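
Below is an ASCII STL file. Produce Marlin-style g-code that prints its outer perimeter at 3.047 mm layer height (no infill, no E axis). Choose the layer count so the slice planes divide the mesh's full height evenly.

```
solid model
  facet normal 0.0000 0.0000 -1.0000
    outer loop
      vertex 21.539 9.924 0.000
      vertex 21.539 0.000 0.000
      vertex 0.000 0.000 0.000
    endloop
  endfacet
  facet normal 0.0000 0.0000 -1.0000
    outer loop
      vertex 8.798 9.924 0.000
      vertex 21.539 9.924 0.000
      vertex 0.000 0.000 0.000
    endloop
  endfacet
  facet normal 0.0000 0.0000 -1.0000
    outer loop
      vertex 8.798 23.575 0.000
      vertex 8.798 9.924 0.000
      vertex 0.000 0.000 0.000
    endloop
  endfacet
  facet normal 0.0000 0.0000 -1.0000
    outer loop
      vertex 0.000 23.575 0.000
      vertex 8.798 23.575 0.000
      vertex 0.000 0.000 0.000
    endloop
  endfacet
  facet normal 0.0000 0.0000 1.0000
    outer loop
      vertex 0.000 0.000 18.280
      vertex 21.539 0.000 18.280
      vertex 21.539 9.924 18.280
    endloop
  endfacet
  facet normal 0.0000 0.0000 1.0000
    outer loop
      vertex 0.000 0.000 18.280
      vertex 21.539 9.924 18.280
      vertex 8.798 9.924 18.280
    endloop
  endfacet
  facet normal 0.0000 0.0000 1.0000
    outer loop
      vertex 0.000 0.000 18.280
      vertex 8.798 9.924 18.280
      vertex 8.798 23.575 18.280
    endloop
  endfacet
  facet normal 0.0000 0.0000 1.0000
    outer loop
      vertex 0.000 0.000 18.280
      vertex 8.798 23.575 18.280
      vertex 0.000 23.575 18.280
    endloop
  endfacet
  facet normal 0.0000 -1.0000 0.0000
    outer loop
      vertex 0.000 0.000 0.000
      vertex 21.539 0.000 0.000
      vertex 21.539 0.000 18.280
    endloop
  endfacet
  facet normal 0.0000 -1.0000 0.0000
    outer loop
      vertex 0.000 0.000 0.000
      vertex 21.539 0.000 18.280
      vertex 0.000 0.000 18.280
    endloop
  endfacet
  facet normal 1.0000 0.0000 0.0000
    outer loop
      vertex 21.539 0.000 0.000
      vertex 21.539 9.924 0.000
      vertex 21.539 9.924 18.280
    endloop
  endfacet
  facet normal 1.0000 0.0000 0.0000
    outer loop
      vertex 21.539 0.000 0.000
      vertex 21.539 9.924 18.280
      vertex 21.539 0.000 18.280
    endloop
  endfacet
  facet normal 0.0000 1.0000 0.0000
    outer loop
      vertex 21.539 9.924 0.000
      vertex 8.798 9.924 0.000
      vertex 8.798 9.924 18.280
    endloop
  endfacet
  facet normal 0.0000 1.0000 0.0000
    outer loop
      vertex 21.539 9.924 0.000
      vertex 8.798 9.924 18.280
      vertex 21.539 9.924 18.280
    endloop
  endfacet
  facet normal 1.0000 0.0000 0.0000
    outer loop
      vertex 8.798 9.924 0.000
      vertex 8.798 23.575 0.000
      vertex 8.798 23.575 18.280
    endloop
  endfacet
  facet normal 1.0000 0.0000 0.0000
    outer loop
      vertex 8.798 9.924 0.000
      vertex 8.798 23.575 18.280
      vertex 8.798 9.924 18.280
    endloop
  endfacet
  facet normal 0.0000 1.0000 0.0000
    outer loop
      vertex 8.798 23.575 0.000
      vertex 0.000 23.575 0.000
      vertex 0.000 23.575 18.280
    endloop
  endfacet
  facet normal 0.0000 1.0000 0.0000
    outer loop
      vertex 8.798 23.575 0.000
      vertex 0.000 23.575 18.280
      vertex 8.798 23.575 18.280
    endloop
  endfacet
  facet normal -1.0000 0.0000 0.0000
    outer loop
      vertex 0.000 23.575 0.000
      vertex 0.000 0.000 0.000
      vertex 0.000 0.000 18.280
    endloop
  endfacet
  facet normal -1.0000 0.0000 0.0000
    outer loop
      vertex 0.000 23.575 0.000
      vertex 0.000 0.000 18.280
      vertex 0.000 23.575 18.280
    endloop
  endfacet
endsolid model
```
; perimeter-only toolpath
G21 ; units = mm
G90 ; absolute positioning
G28 ; home
; layer 1
G0 Z3.047
G0 X0.000 Y0.000
G1 X21.539 Y0.000
G1 X21.539 Y9.924
G1 X8.798 Y9.924
G1 X8.798 Y23.575
G1 X0.000 Y23.575
G1 X0.000 Y0.000
; layer 2
G0 Z6.093
G0 X0.000 Y0.000
G1 X21.539 Y0.000
G1 X21.539 Y9.924
G1 X8.798 Y9.924
G1 X8.798 Y23.575
G1 X0.000 Y23.575
G1 X0.000 Y0.000
; layer 3
G0 Z9.140
G0 X0.000 Y0.000
G1 X21.539 Y0.000
G1 X21.539 Y9.924
G1 X8.798 Y9.924
G1 X8.798 Y23.575
G1 X0.000 Y23.575
G1 X0.000 Y0.000
; layer 4
G0 Z12.187
G0 X0.000 Y0.000
G1 X21.539 Y0.000
G1 X21.539 Y9.924
G1 X8.798 Y9.924
G1 X8.798 Y23.575
G1 X0.000 Y23.575
G1 X0.000 Y0.000
; layer 5
G0 Z15.233
G0 X0.000 Y0.000
G1 X21.539 Y0.000
G1 X21.539 Y9.924
G1 X8.798 Y9.924
G1 X8.798 Y23.575
G1 X0.000 Y23.575
G1 X0.000 Y0.000
; layer 6
G0 Z18.280
G0 X0.000 Y0.000
G1 X21.539 Y0.000
G1 X21.539 Y9.924
G1 X8.798 Y9.924
G1 X8.798 Y23.575
G1 X0.000 Y23.575
G1 X0.000 Y0.000
M2 ; end

The solid is an L-shaped prism: outer 21.5 × 23.6 mm, arm thicknesses ≈ 9.92 mm (horizontal) and 8.8 mm (vertical), extruded 18.3 mm in z. Slicing at Δz = 3.047 mm — 6 equal slices spanning the solid's height, so layer i sits at z = i·h/6 — gives 6 non-empty perimeters. Each is a 6-segment closed polygon; G0 lifts to the layer z and rapids to the start vertex, then G1 traces the edges.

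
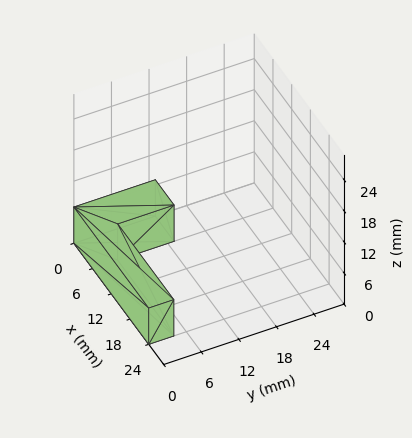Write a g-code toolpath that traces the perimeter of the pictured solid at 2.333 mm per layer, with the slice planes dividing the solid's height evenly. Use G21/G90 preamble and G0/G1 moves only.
Reading the render: the shape is an L-shaped prism: outer 24 × 13 mm, arm thicknesses ≈ 4 mm (horizontal) and 6 mm (vertical), extruded 7 mm in z (dimensions read to the nearest mm from the axis ticks). For the g-code, the solid's height is divided into equal slices at the stated Δz and each level perimeter traced with G1 moves after a G0 lift.

; perimeter-only toolpath
G21 ; units = mm
G90 ; absolute positioning
G28 ; home
; layer 1
G0 Z2.333
G0 X0.000 Y0.000
G1 X24.000 Y0.000
G1 X24.000 Y4.000
G1 X6.000 Y4.000
G1 X6.000 Y13.000
G1 X0.000 Y13.000
G1 X0.000 Y0.000
; layer 2
G0 Z4.667
G0 X0.000 Y0.000
G1 X24.000 Y0.000
G1 X24.000 Y4.000
G1 X6.000 Y4.000
G1 X6.000 Y13.000
G1 X0.000 Y13.000
G1 X0.000 Y0.000
; layer 3
G0 Z7.000
G0 X0.000 Y0.000
G1 X24.000 Y0.000
G1 X24.000 Y4.000
G1 X6.000 Y4.000
G1 X6.000 Y13.000
G1 X0.000 Y13.000
G1 X0.000 Y0.000
M2 ; end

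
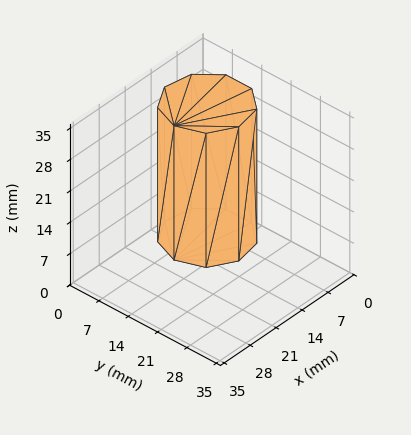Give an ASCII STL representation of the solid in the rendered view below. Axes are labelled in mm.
Reading the render: the shape is a regular 9-sided prism (a cylinder approximated with 9 flat sides), circumscribed radius ≈ 9 mm, height ≈ 30 mm (dimensions read to the nearest mm from the axis ticks). For the STL, each face is triangulated and given an outward normal.

solid part
  facet normal 0.0000 0.0000 -1.0000
    outer loop
      vertex 10.563 17.863 0.000
      vertex 15.894 14.785 0.000
      vertex 18.000 9.000 0.000
    endloop
  endfacet
  facet normal 0.0000 0.0000 -1.0000
    outer loop
      vertex 4.500 16.794 0.000
      vertex 10.563 17.863 0.000
      vertex 18.000 9.000 0.000
    endloop
  endfacet
  facet normal 0.0000 0.0000 -1.0000
    outer loop
      vertex 0.543 12.078 0.000
      vertex 4.500 16.794 0.000
      vertex 18.000 9.000 0.000
    endloop
  endfacet
  facet normal 0.0000 0.0000 -1.0000
    outer loop
      vertex 0.543 5.922 0.000
      vertex 0.543 12.078 0.000
      vertex 18.000 9.000 0.000
    endloop
  endfacet
  facet normal 0.0000 0.0000 -1.0000
    outer loop
      vertex 4.500 1.206 0.000
      vertex 0.543 5.922 0.000
      vertex 18.000 9.000 0.000
    endloop
  endfacet
  facet normal 0.0000 0.0000 -1.0000
    outer loop
      vertex 10.563 0.137 0.000
      vertex 4.500 1.206 0.000
      vertex 18.000 9.000 0.000
    endloop
  endfacet
  facet normal 0.0000 0.0000 -1.0000
    outer loop
      vertex 15.894 3.215 0.000
      vertex 10.563 0.137 0.000
      vertex 18.000 9.000 0.000
    endloop
  endfacet
  facet normal 0.0000 0.0000 1.0000
    outer loop
      vertex 18.000 9.000 30.000
      vertex 15.894 14.785 30.000
      vertex 10.563 17.863 30.000
    endloop
  endfacet
  facet normal 0.0000 0.0000 1.0000
    outer loop
      vertex 18.000 9.000 30.000
      vertex 10.563 17.863 30.000
      vertex 4.500 16.794 30.000
    endloop
  endfacet
  facet normal 0.0000 0.0000 1.0000
    outer loop
      vertex 18.000 9.000 30.000
      vertex 4.500 16.794 30.000
      vertex 0.543 12.078 30.000
    endloop
  endfacet
  facet normal 0.0000 0.0000 1.0000
    outer loop
      vertex 18.000 9.000 30.000
      vertex 0.543 12.078 30.000
      vertex 0.543 5.922 30.000
    endloop
  endfacet
  facet normal 0.0000 0.0000 1.0000
    outer loop
      vertex 18.000 9.000 30.000
      vertex 0.543 5.922 30.000
      vertex 4.500 1.206 30.000
    endloop
  endfacet
  facet normal 0.0000 0.0000 1.0000
    outer loop
      vertex 18.000 9.000 30.000
      vertex 4.500 1.206 30.000
      vertex 10.563 0.137 30.000
    endloop
  endfacet
  facet normal 0.0000 0.0000 1.0000
    outer loop
      vertex 18.000 9.000 30.000
      vertex 10.563 0.137 30.000
      vertex 15.894 3.215 30.000
    endloop
  endfacet
  facet normal 0.9397 0.3421 0.0000
    outer loop
      vertex 18.000 9.000 0.000
      vertex 15.894 14.785 0.000
      vertex 15.894 14.785 30.000
    endloop
  endfacet
  facet normal 0.9397 0.3421 0.0000
    outer loop
      vertex 18.000 9.000 0.000
      vertex 15.894 14.785 30.000
      vertex 18.000 9.000 30.000
    endloop
  endfacet
  facet normal 0.5000 0.8660 0.0000
    outer loop
      vertex 15.894 14.785 0.000
      vertex 10.563 17.863 0.000
      vertex 10.563 17.863 30.000
    endloop
  endfacet
  facet normal 0.5000 0.8660 0.0000
    outer loop
      vertex 15.894 14.785 0.000
      vertex 10.563 17.863 30.000
      vertex 15.894 14.785 30.000
    endloop
  endfacet
  facet normal -0.1736 0.9848 0.0000
    outer loop
      vertex 10.563 17.863 0.000
      vertex 4.500 16.794 0.000
      vertex 4.500 16.794 30.000
    endloop
  endfacet
  facet normal -0.1736 0.9848 0.0000
    outer loop
      vertex 10.563 17.863 0.000
      vertex 4.500 16.794 30.000
      vertex 10.563 17.863 30.000
    endloop
  endfacet
  facet normal -0.7661 0.6428 0.0000
    outer loop
      vertex 4.500 16.794 0.000
      vertex 0.543 12.078 0.000
      vertex 0.543 12.078 30.000
    endloop
  endfacet
  facet normal -0.7661 0.6428 0.0000
    outer loop
      vertex 4.500 16.794 0.000
      vertex 0.543 12.078 30.000
      vertex 4.500 16.794 30.000
    endloop
  endfacet
  facet normal -1.0000 0.0000 0.0000
    outer loop
      vertex 0.543 12.078 0.000
      vertex 0.543 5.922 0.000
      vertex 0.543 5.922 30.000
    endloop
  endfacet
  facet normal -1.0000 0.0000 0.0000
    outer loop
      vertex 0.543 12.078 0.000
      vertex 0.543 5.922 30.000
      vertex 0.543 12.078 30.000
    endloop
  endfacet
  facet normal -0.7661 -0.6428 0.0000
    outer loop
      vertex 0.543 5.922 0.000
      vertex 4.500 1.206 0.000
      vertex 4.500 1.206 30.000
    endloop
  endfacet
  facet normal -0.7661 -0.6428 0.0000
    outer loop
      vertex 0.543 5.922 0.000
      vertex 4.500 1.206 30.000
      vertex 0.543 5.922 30.000
    endloop
  endfacet
  facet normal -0.1736 -0.9848 0.0000
    outer loop
      vertex 4.500 1.206 0.000
      vertex 10.563 0.137 0.000
      vertex 10.563 0.137 30.000
    endloop
  endfacet
  facet normal -0.1736 -0.9848 0.0000
    outer loop
      vertex 4.500 1.206 0.000
      vertex 10.563 0.137 30.000
      vertex 4.500 1.206 30.000
    endloop
  endfacet
  facet normal 0.5000 -0.8660 0.0000
    outer loop
      vertex 10.563 0.137 0.000
      vertex 15.894 3.215 0.000
      vertex 15.894 3.215 30.000
    endloop
  endfacet
  facet normal 0.5000 -0.8660 0.0000
    outer loop
      vertex 10.563 0.137 0.000
      vertex 15.894 3.215 30.000
      vertex 10.563 0.137 30.000
    endloop
  endfacet
  facet normal 0.9397 -0.3421 0.0000
    outer loop
      vertex 15.894 3.215 0.000
      vertex 18.000 9.000 0.000
      vertex 18.000 9.000 30.000
    endloop
  endfacet
  facet normal 0.9397 -0.3421 0.0000
    outer loop
      vertex 15.894 3.215 0.000
      vertex 18.000 9.000 30.000
      vertex 15.894 3.215 30.000
    endloop
  endfacet
endsolid part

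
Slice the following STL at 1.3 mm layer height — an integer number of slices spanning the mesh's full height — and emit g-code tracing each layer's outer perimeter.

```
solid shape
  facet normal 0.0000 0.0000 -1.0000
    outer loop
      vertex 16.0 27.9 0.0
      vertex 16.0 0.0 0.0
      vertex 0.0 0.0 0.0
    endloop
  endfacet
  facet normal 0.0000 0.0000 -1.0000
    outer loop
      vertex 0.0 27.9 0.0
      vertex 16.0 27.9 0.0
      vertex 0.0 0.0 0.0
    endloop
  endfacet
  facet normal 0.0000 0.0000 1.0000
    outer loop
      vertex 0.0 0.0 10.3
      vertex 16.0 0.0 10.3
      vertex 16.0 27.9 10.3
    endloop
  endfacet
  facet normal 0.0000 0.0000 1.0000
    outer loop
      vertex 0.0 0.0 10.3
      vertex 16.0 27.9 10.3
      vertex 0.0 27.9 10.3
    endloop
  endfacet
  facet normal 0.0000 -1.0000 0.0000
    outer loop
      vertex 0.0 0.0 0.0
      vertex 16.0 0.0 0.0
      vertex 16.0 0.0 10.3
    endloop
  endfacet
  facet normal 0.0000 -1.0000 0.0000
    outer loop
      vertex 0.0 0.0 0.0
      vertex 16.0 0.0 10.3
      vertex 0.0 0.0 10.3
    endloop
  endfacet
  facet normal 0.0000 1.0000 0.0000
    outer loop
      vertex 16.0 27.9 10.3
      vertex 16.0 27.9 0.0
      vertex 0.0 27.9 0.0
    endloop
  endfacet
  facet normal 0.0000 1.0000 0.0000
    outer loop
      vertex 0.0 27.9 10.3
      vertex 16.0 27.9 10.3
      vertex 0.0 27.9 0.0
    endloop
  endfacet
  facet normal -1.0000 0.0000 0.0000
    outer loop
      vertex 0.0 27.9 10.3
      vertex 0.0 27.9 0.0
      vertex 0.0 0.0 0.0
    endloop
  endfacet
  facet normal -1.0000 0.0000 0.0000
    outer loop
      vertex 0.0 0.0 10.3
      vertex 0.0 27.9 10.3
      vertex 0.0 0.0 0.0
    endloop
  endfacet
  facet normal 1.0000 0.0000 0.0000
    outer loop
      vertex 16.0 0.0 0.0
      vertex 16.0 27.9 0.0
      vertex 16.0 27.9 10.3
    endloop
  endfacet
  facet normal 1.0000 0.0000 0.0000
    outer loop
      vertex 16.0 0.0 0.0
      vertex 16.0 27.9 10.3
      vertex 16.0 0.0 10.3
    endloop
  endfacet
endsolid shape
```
; perimeter-only toolpath
G21 ; units = mm
G90 ; absolute positioning
G28 ; home
; layer 1
G0 Z1.3
G0 X0.0 Y0.0
G1 X16.0 Y0.0
G1 X16.0 Y27.9
G1 X0.0 Y27.9
G1 X0.0 Y0.0
; layer 2
G0 Z2.6
G0 X0.0 Y0.0
G1 X16.0 Y0.0
G1 X16.0 Y27.9
G1 X0.0 Y27.9
G1 X0.0 Y0.0
; layer 3
G0 Z3.9
G0 X0.0 Y0.0
G1 X16.0 Y0.0
G1 X16.0 Y27.9
G1 X0.0 Y27.9
G1 X0.0 Y0.0
; layer 4
G0 Z5.2
G0 X0.0 Y0.0
G1 X16.0 Y0.0
G1 X16.0 Y27.9
G1 X0.0 Y27.9
G1 X0.0 Y0.0
; layer 5
G0 Z6.4
G0 X0.0 Y0.0
G1 X16.0 Y0.0
G1 X16.0 Y27.9
G1 X0.0 Y27.9
G1 X0.0 Y0.0
; layer 6
G0 Z7.7
G0 X0.0 Y0.0
G1 X16.0 Y0.0
G1 X16.0 Y27.9
G1 X0.0 Y27.9
G1 X0.0 Y0.0
; layer 7
G0 Z9.0
G0 X0.0 Y0.0
G1 X16.0 Y0.0
G1 X16.0 Y27.9
G1 X0.0 Y27.9
G1 X0.0 Y0.0
; layer 8
G0 Z10.3
G0 X0.0 Y0.0
G1 X16.0 Y0.0
G1 X16.0 Y27.9
G1 X0.0 Y27.9
G1 X0.0 Y0.0
M2 ; end

The solid is a rectangular box, roughly 16 × 27.9 mm footprint and 10.3 mm tall. Slicing at Δz = 1.3 mm — 8 equal slices spanning the solid's height, so layer i sits at z = i·h/8 — gives 8 non-empty perimeters. Each is a 4-segment closed polygon; G0 lifts to the layer z and rapids to the start vertex, then G1 traces the edges.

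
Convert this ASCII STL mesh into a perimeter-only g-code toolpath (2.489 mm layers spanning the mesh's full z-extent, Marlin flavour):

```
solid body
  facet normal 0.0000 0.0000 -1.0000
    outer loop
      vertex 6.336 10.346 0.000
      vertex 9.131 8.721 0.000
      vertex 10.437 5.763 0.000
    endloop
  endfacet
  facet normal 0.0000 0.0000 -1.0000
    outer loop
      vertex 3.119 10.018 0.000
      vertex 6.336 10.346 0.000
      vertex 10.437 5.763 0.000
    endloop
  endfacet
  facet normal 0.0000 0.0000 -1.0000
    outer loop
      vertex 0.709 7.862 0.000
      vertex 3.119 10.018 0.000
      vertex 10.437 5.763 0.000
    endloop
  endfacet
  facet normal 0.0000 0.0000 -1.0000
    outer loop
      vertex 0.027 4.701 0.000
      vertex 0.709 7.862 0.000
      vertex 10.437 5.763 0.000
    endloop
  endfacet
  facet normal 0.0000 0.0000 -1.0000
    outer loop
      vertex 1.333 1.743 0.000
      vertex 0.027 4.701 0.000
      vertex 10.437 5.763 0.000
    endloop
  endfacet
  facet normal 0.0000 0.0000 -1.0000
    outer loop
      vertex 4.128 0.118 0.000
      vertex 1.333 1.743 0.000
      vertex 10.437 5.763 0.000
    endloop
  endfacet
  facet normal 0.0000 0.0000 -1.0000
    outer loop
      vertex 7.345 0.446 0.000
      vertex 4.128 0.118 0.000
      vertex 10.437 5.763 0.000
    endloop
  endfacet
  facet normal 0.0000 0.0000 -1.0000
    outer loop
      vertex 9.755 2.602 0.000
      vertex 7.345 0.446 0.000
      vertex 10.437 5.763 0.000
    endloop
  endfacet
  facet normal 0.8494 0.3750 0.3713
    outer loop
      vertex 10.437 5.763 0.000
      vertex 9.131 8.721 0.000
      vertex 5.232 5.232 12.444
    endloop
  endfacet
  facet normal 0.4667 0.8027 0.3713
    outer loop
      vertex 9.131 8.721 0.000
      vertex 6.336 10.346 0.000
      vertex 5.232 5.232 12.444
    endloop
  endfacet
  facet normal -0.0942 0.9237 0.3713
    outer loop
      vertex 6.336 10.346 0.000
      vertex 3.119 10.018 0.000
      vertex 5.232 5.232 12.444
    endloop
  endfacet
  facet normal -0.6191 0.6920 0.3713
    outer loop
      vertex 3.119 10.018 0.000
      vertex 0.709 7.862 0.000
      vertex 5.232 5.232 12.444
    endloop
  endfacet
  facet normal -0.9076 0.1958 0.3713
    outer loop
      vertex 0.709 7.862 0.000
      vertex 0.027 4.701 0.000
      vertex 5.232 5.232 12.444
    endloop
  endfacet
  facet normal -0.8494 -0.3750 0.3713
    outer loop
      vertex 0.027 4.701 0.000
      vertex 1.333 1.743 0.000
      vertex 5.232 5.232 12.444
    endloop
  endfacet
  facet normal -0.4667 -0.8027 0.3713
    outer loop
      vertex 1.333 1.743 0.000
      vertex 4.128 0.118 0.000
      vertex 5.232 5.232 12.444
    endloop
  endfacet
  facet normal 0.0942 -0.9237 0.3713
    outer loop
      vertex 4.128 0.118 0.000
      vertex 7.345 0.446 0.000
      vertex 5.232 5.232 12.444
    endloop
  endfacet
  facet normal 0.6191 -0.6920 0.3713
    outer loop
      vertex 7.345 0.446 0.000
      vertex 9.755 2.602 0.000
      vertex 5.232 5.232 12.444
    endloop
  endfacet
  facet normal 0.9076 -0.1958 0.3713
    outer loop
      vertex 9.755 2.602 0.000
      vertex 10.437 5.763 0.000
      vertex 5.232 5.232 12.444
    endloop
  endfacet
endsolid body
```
; perimeter-only toolpath
G21 ; units = mm
G90 ; absolute positioning
G28 ; home
; layer 1
G0 Z2.489
G0 X9.396 Y5.657
G1 X8.351 Y8.023
G1 X6.115 Y9.323
G1 X3.542 Y9.061
G1 X1.614 Y7.336
G1 X1.068 Y4.807
G1 X2.113 Y2.441
G1 X4.349 Y1.141
G1 X6.922 Y1.403
G1 X8.850 Y3.128
G1 X9.396 Y5.657
; layer 2
G0 Z4.978
G0 X8.355 Y5.551
G1 X7.571 Y7.325
G1 X5.894 Y8.300
G1 X3.964 Y8.104
G1 X2.518 Y6.810
G1 X2.109 Y4.913
G1 X2.893 Y3.139
G1 X4.570 Y2.164
G1 X6.500 Y2.360
G1 X7.946 Y3.654
G1 X8.355 Y5.551
; layer 3
G0 Z7.466
G0 X7.314 Y5.444
G1 X6.792 Y6.628
G1 X5.674 Y7.278
G1 X4.387 Y7.146
G1 X3.423 Y6.284
G1 X3.150 Y5.020
G1 X3.672 Y3.836
G1 X4.790 Y3.186
G1 X6.077 Y3.318
G1 X7.041 Y4.180
G1 X7.314 Y5.444
; layer 4
G0 Z9.955
G0 X6.273 Y5.338
G1 X6.012 Y5.930
G1 X5.453 Y6.255
G1 X4.809 Y6.189
G1 X4.327 Y5.758
G1 X4.191 Y5.126
G1 X4.452 Y4.534
G1 X5.011 Y4.209
G1 X5.655 Y4.275
G1 X6.137 Y4.706
G1 X6.273 Y5.338
M2 ; end

The solid is a regular 10-sided pyramid, base circumscribed radius ≈ 5.23 mm, apex at z ≈ 12.4 mm. Slicing at Δz = 2.489 mm — 5 equal slices spanning the solid's height, so layer i sits at z = i·h/5 — gives 4 non-empty perimeters. Each is a 10-segment closed polygon; G0 lifts to the layer z and rapids to the start vertex, then G1 traces the edges. The cross-section shrinks linearly with z (the slice at the apex is degenerate and omitted).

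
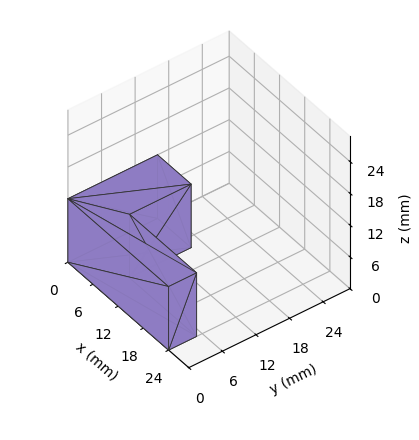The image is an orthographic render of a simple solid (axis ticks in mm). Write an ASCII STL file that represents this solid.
Reading the render: the shape is an L-shaped prism: outer 24 × 16 mm, arm thicknesses ≈ 5 mm (horizontal) and 8 mm (vertical), extruded 12 mm in z (dimensions read to the nearest mm from the axis ticks). For the STL, each face is triangulated and given an outward normal.

solid part
  facet normal 0.0000 0.0000 -1.0000
    outer loop
      vertex 24.00 5.00 0.00
      vertex 24.00 0.00 0.00
      vertex 0.00 0.00 0.00
    endloop
  endfacet
  facet normal 0.0000 0.0000 -1.0000
    outer loop
      vertex 8.00 5.00 0.00
      vertex 24.00 5.00 0.00
      vertex 0.00 0.00 0.00
    endloop
  endfacet
  facet normal 0.0000 0.0000 -1.0000
    outer loop
      vertex 8.00 16.00 0.00
      vertex 8.00 5.00 0.00
      vertex 0.00 0.00 0.00
    endloop
  endfacet
  facet normal 0.0000 0.0000 -1.0000
    outer loop
      vertex 0.00 16.00 0.00
      vertex 8.00 16.00 0.00
      vertex 0.00 0.00 0.00
    endloop
  endfacet
  facet normal 0.0000 0.0000 1.0000
    outer loop
      vertex 0.00 0.00 12.00
      vertex 24.00 0.00 12.00
      vertex 24.00 5.00 12.00
    endloop
  endfacet
  facet normal 0.0000 0.0000 1.0000
    outer loop
      vertex 0.00 0.00 12.00
      vertex 24.00 5.00 12.00
      vertex 8.00 5.00 12.00
    endloop
  endfacet
  facet normal 0.0000 0.0000 1.0000
    outer loop
      vertex 0.00 0.00 12.00
      vertex 8.00 5.00 12.00
      vertex 8.00 16.00 12.00
    endloop
  endfacet
  facet normal 0.0000 0.0000 1.0000
    outer loop
      vertex 0.00 0.00 12.00
      vertex 8.00 16.00 12.00
      vertex 0.00 16.00 12.00
    endloop
  endfacet
  facet normal 0.0000 -1.0000 0.0000
    outer loop
      vertex 0.00 0.00 0.00
      vertex 24.00 0.00 0.00
      vertex 24.00 0.00 12.00
    endloop
  endfacet
  facet normal 0.0000 -1.0000 0.0000
    outer loop
      vertex 0.00 0.00 0.00
      vertex 24.00 0.00 12.00
      vertex 0.00 0.00 12.00
    endloop
  endfacet
  facet normal 1.0000 0.0000 0.0000
    outer loop
      vertex 24.00 0.00 0.00
      vertex 24.00 5.00 0.00
      vertex 24.00 5.00 12.00
    endloop
  endfacet
  facet normal 1.0000 0.0000 0.0000
    outer loop
      vertex 24.00 0.00 0.00
      vertex 24.00 5.00 12.00
      vertex 24.00 0.00 12.00
    endloop
  endfacet
  facet normal 0.0000 1.0000 0.0000
    outer loop
      vertex 24.00 5.00 0.00
      vertex 8.00 5.00 0.00
      vertex 8.00 5.00 12.00
    endloop
  endfacet
  facet normal 0.0000 1.0000 0.0000
    outer loop
      vertex 24.00 5.00 0.00
      vertex 8.00 5.00 12.00
      vertex 24.00 5.00 12.00
    endloop
  endfacet
  facet normal 1.0000 0.0000 0.0000
    outer loop
      vertex 8.00 5.00 0.00
      vertex 8.00 16.00 0.00
      vertex 8.00 16.00 12.00
    endloop
  endfacet
  facet normal 1.0000 0.0000 0.0000
    outer loop
      vertex 8.00 5.00 0.00
      vertex 8.00 16.00 12.00
      vertex 8.00 5.00 12.00
    endloop
  endfacet
  facet normal 0.0000 1.0000 0.0000
    outer loop
      vertex 8.00 16.00 0.00
      vertex 0.00 16.00 0.00
      vertex 0.00 16.00 12.00
    endloop
  endfacet
  facet normal 0.0000 1.0000 0.0000
    outer loop
      vertex 8.00 16.00 0.00
      vertex 0.00 16.00 12.00
      vertex 8.00 16.00 12.00
    endloop
  endfacet
  facet normal -1.0000 0.0000 0.0000
    outer loop
      vertex 0.00 16.00 0.00
      vertex 0.00 0.00 0.00
      vertex 0.00 0.00 12.00
    endloop
  endfacet
  facet normal -1.0000 0.0000 0.0000
    outer loop
      vertex 0.00 16.00 0.00
      vertex 0.00 0.00 12.00
      vertex 0.00 16.00 12.00
    endloop
  endfacet
endsolid part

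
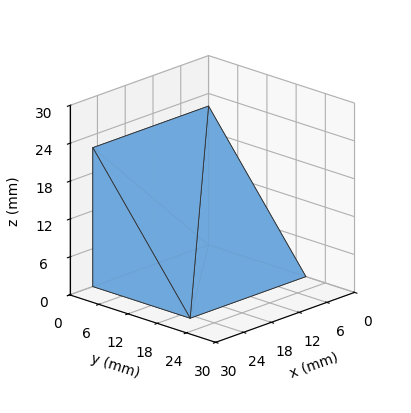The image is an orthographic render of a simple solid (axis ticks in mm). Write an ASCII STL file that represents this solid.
Reading the render: the shape is a wedge (ramp): 25 × 20 mm base, rising to 22 mm along the y=0 edge and sloping linearly to z=0 at y=20 (dimensions read to the nearest mm from the axis ticks). For the STL, each face is triangulated and given an outward normal.

solid part
  facet normal 0.0000 0.0000 -1.0000
    outer loop
      vertex 25.000 20.000 0.000
      vertex 25.000 0.000 0.000
      vertex 0.000 0.000 0.000
    endloop
  endfacet
  facet normal 0.0000 0.0000 -1.0000
    outer loop
      vertex 0.000 20.000 0.000
      vertex 25.000 20.000 0.000
      vertex 0.000 0.000 0.000
    endloop
  endfacet
  facet normal 0.0000 -1.0000 0.0000
    outer loop
      vertex 0.000 0.000 0.000
      vertex 25.000 0.000 0.000
      vertex 25.000 0.000 22.000
    endloop
  endfacet
  facet normal 0.0000 -1.0000 0.0000
    outer loop
      vertex 0.000 0.000 0.000
      vertex 25.000 0.000 22.000
      vertex 0.000 0.000 22.000
    endloop
  endfacet
  facet normal 0.0000 0.7399 0.6727
    outer loop
      vertex 0.000 0.000 22.000
      vertex 25.000 0.000 22.000
      vertex 25.000 20.000 0.000
    endloop
  endfacet
  facet normal 0.0000 0.7399 0.6727
    outer loop
      vertex 0.000 0.000 22.000
      vertex 25.000 20.000 0.000
      vertex 0.000 20.000 0.000
    endloop
  endfacet
  facet normal -1.0000 0.0000 0.0000
    outer loop
      vertex 0.000 0.000 22.000
      vertex 0.000 20.000 0.000
      vertex 0.000 0.000 0.000
    endloop
  endfacet
  facet normal 1.0000 0.0000 0.0000
    outer loop
      vertex 25.000 0.000 0.000
      vertex 25.000 20.000 0.000
      vertex 25.000 0.000 22.000
    endloop
  endfacet
endsolid part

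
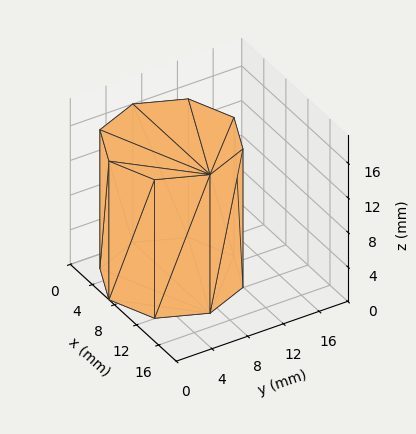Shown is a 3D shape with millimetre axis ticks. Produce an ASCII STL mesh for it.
Reading the render: the shape is a regular 8-sided prism (a cylinder approximated with 8 flat sides), circumscribed radius ≈ 7 mm, height ≈ 16 mm (dimensions read to the nearest mm from the axis ticks). For the STL, each face is triangulated and given an outward normal.

solid part
  facet normal 0.0000 0.0000 -1.0000
    outer loop
      vertex 7.00 14.00 0.00
      vertex 11.95 11.95 0.00
      vertex 14.00 7.00 0.00
    endloop
  endfacet
  facet normal 0.0000 0.0000 -1.0000
    outer loop
      vertex 2.05 11.95 0.00
      vertex 7.00 14.00 0.00
      vertex 14.00 7.00 0.00
    endloop
  endfacet
  facet normal 0.0000 0.0000 -1.0000
    outer loop
      vertex 0.00 7.00 0.00
      vertex 2.05 11.95 0.00
      vertex 14.00 7.00 0.00
    endloop
  endfacet
  facet normal 0.0000 0.0000 -1.0000
    outer loop
      vertex 2.05 2.05 0.00
      vertex 0.00 7.00 0.00
      vertex 14.00 7.00 0.00
    endloop
  endfacet
  facet normal 0.0000 0.0000 -1.0000
    outer loop
      vertex 7.00 0.00 0.00
      vertex 2.05 2.05 0.00
      vertex 14.00 7.00 0.00
    endloop
  endfacet
  facet normal 0.0000 0.0000 -1.0000
    outer loop
      vertex 11.95 2.05 0.00
      vertex 7.00 0.00 0.00
      vertex 14.00 7.00 0.00
    endloop
  endfacet
  facet normal 0.0000 0.0000 1.0000
    outer loop
      vertex 14.00 7.00 16.00
      vertex 11.95 11.95 16.00
      vertex 7.00 14.00 16.00
    endloop
  endfacet
  facet normal 0.0000 0.0000 1.0000
    outer loop
      vertex 14.00 7.00 16.00
      vertex 7.00 14.00 16.00
      vertex 2.05 11.95 16.00
    endloop
  endfacet
  facet normal 0.0000 0.0000 1.0000
    outer loop
      vertex 14.00 7.00 16.00
      vertex 2.05 11.95 16.00
      vertex 0.00 7.00 16.00
    endloop
  endfacet
  facet normal 0.0000 0.0000 1.0000
    outer loop
      vertex 14.00 7.00 16.00
      vertex 0.00 7.00 16.00
      vertex 2.05 2.05 16.00
    endloop
  endfacet
  facet normal 0.0000 0.0000 1.0000
    outer loop
      vertex 14.00 7.00 16.00
      vertex 2.05 2.05 16.00
      vertex 7.00 0.00 16.00
    endloop
  endfacet
  facet normal 0.0000 0.0000 1.0000
    outer loop
      vertex 14.00 7.00 16.00
      vertex 7.00 0.00 16.00
      vertex 11.95 2.05 16.00
    endloop
  endfacet
  facet normal 0.9239 0.3826 0.0000
    outer loop
      vertex 14.00 7.00 0.00
      vertex 11.95 11.95 0.00
      vertex 11.95 11.95 16.00
    endloop
  endfacet
  facet normal 0.9239 0.3826 0.0000
    outer loop
      vertex 14.00 7.00 0.00
      vertex 11.95 11.95 16.00
      vertex 14.00 7.00 16.00
    endloop
  endfacet
  facet normal 0.3826 0.9239 0.0000
    outer loop
      vertex 11.95 11.95 0.00
      vertex 7.00 14.00 0.00
      vertex 7.00 14.00 16.00
    endloop
  endfacet
  facet normal 0.3826 0.9239 0.0000
    outer loop
      vertex 11.95 11.95 0.00
      vertex 7.00 14.00 16.00
      vertex 11.95 11.95 16.00
    endloop
  endfacet
  facet normal -0.3826 0.9239 0.0000
    outer loop
      vertex 7.00 14.00 0.00
      vertex 2.05 11.95 0.00
      vertex 2.05 11.95 16.00
    endloop
  endfacet
  facet normal -0.3826 0.9239 0.0000
    outer loop
      vertex 7.00 14.00 0.00
      vertex 2.05 11.95 16.00
      vertex 7.00 14.00 16.00
    endloop
  endfacet
  facet normal -0.9239 0.3826 0.0000
    outer loop
      vertex 2.05 11.95 0.00
      vertex 0.00 7.00 0.00
      vertex 0.00 7.00 16.00
    endloop
  endfacet
  facet normal -0.9239 0.3826 0.0000
    outer loop
      vertex 2.05 11.95 0.00
      vertex 0.00 7.00 16.00
      vertex 2.05 11.95 16.00
    endloop
  endfacet
  facet normal -0.9239 -0.3826 0.0000
    outer loop
      vertex 0.00 7.00 0.00
      vertex 2.05 2.05 0.00
      vertex 2.05 2.05 16.00
    endloop
  endfacet
  facet normal -0.9239 -0.3826 0.0000
    outer loop
      vertex 0.00 7.00 0.00
      vertex 2.05 2.05 16.00
      vertex 0.00 7.00 16.00
    endloop
  endfacet
  facet normal -0.3826 -0.9239 0.0000
    outer loop
      vertex 2.05 2.05 0.00
      vertex 7.00 0.00 0.00
      vertex 7.00 0.00 16.00
    endloop
  endfacet
  facet normal -0.3826 -0.9239 0.0000
    outer loop
      vertex 2.05 2.05 0.00
      vertex 7.00 0.00 16.00
      vertex 2.05 2.05 16.00
    endloop
  endfacet
  facet normal 0.3826 -0.9239 0.0000
    outer loop
      vertex 7.00 0.00 0.00
      vertex 11.95 2.05 0.00
      vertex 11.95 2.05 16.00
    endloop
  endfacet
  facet normal 0.3826 -0.9239 0.0000
    outer loop
      vertex 7.00 0.00 0.00
      vertex 11.95 2.05 16.00
      vertex 7.00 0.00 16.00
    endloop
  endfacet
  facet normal 0.9239 -0.3826 0.0000
    outer loop
      vertex 11.95 2.05 0.00
      vertex 14.00 7.00 0.00
      vertex 14.00 7.00 16.00
    endloop
  endfacet
  facet normal 0.9239 -0.3826 0.0000
    outer loop
      vertex 11.95 2.05 0.00
      vertex 14.00 7.00 16.00
      vertex 11.95 2.05 16.00
    endloop
  endfacet
endsolid part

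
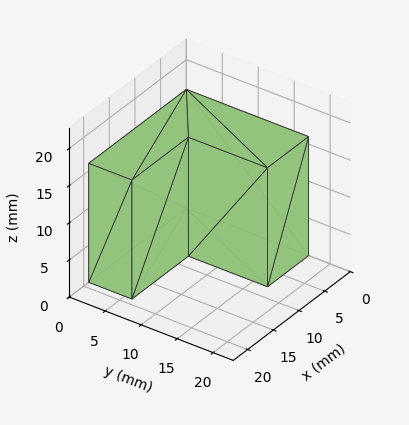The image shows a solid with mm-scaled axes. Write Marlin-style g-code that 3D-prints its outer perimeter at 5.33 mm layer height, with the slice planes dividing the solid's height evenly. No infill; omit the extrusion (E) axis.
Reading the render: the shape is an L-shaped prism: outer 19 × 17 mm, arm thicknesses ≈ 6 mm (horizontal) and 8 mm (vertical), extruded 16 mm in z (dimensions read to the nearest mm from the axis ticks). For the g-code, the solid's height is divided into equal slices at the stated Δz and each level perimeter traced with G1 moves after a G0 lift.

; perimeter-only toolpath
G21 ; units = mm
G90 ; absolute positioning
G28 ; home
; layer 1
G0 Z5.33
G0 X0.00 Y0.00
G1 X19.00 Y0.00
G1 X19.00 Y6.00
G1 X8.00 Y6.00
G1 X8.00 Y17.00
G1 X0.00 Y17.00
G1 X0.00 Y0.00
; layer 2
G0 Z10.67
G0 X0.00 Y0.00
G1 X19.00 Y0.00
G1 X19.00 Y6.00
G1 X8.00 Y6.00
G1 X8.00 Y17.00
G1 X0.00 Y17.00
G1 X0.00 Y0.00
; layer 3
G0 Z16.00
G0 X0.00 Y0.00
G1 X19.00 Y0.00
G1 X19.00 Y6.00
G1 X8.00 Y6.00
G1 X8.00 Y17.00
G1 X0.00 Y17.00
G1 X0.00 Y0.00
M2 ; end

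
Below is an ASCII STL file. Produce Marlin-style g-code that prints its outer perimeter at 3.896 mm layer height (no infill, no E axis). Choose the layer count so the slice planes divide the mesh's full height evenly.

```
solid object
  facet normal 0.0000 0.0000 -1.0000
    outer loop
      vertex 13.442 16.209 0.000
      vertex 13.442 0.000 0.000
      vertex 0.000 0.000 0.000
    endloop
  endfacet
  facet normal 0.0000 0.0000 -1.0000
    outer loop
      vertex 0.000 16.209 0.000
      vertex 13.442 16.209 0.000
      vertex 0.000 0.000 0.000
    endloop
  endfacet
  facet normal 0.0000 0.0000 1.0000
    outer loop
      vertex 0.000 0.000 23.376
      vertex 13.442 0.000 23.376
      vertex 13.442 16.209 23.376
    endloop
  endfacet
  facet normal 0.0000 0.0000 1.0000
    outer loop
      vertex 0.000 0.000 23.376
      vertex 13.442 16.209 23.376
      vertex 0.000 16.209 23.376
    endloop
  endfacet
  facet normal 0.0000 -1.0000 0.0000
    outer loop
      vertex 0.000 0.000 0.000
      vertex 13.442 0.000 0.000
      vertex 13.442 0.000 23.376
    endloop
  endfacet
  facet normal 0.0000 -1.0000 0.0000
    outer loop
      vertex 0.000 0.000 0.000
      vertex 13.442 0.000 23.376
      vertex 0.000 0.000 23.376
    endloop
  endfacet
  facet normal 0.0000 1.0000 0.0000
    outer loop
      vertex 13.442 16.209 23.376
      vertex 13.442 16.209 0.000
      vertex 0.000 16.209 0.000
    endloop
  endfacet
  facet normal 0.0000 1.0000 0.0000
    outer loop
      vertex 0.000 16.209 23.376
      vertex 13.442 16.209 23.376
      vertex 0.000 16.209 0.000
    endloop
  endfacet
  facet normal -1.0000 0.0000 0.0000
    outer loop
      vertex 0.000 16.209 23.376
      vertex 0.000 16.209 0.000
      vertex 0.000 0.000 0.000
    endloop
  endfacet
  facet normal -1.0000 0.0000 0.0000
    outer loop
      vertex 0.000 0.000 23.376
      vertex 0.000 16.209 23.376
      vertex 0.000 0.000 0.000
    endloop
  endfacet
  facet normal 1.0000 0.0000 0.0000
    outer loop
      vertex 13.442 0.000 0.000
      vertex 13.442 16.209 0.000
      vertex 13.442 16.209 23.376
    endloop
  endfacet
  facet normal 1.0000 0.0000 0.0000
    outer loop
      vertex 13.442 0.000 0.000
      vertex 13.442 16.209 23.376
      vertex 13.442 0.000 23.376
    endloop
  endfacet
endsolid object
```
; perimeter-only toolpath
G21 ; units = mm
G90 ; absolute positioning
G28 ; home
; layer 1
G0 Z3.896
G0 X0.000 Y0.000
G1 X13.442 Y0.000
G1 X13.442 Y16.209
G1 X0.000 Y16.209
G1 X0.000 Y0.000
; layer 2
G0 Z7.792
G0 X0.000 Y0.000
G1 X13.442 Y0.000
G1 X13.442 Y16.209
G1 X0.000 Y16.209
G1 X0.000 Y0.000
; layer 3
G0 Z11.688
G0 X0.000 Y0.000
G1 X13.442 Y0.000
G1 X13.442 Y16.209
G1 X0.000 Y16.209
G1 X0.000 Y0.000
; layer 4
G0 Z15.584
G0 X0.000 Y0.000
G1 X13.442 Y0.000
G1 X13.442 Y16.209
G1 X0.000 Y16.209
G1 X0.000 Y0.000
; layer 5
G0 Z19.480
G0 X0.000 Y0.000
G1 X13.442 Y0.000
G1 X13.442 Y16.209
G1 X0.000 Y16.209
G1 X0.000 Y0.000
; layer 6
G0 Z23.376
G0 X0.000 Y0.000
G1 X13.442 Y0.000
G1 X13.442 Y16.209
G1 X0.000 Y16.209
G1 X0.000 Y0.000
M2 ; end

The solid is a rectangular box, roughly 13.4 × 16.2 mm footprint and 23.4 mm tall. Slicing at Δz = 3.896 mm — 6 equal slices spanning the solid's height, so layer i sits at z = i·h/6 — gives 6 non-empty perimeters. Each is a 4-segment closed polygon; G0 lifts to the layer z and rapids to the start vertex, then G1 traces the edges.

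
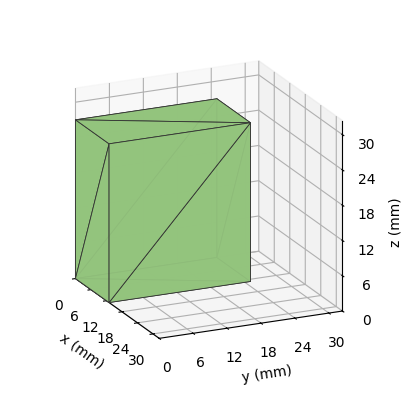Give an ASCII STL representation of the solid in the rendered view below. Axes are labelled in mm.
Reading the render: the shape is a rectangular box, roughly 13 × 25 mm footprint and 27 mm tall (dimensions read to the nearest mm from the axis ticks). For the STL, each face is triangulated and given an outward normal.

solid part
  facet normal 0.0000 0.0000 -1.0000
    outer loop
      vertex 13.000 25.000 0.000
      vertex 13.000 0.000 0.000
      vertex 0.000 0.000 0.000
    endloop
  endfacet
  facet normal 0.0000 0.0000 -1.0000
    outer loop
      vertex 0.000 25.000 0.000
      vertex 13.000 25.000 0.000
      vertex 0.000 0.000 0.000
    endloop
  endfacet
  facet normal 0.0000 0.0000 1.0000
    outer loop
      vertex 0.000 0.000 27.000
      vertex 13.000 0.000 27.000
      vertex 13.000 25.000 27.000
    endloop
  endfacet
  facet normal 0.0000 0.0000 1.0000
    outer loop
      vertex 0.000 0.000 27.000
      vertex 13.000 25.000 27.000
      vertex 0.000 25.000 27.000
    endloop
  endfacet
  facet normal 0.0000 -1.0000 0.0000
    outer loop
      vertex 0.000 0.000 0.000
      vertex 13.000 0.000 0.000
      vertex 13.000 0.000 27.000
    endloop
  endfacet
  facet normal 0.0000 -1.0000 0.0000
    outer loop
      vertex 0.000 0.000 0.000
      vertex 13.000 0.000 27.000
      vertex 0.000 0.000 27.000
    endloop
  endfacet
  facet normal 0.0000 1.0000 0.0000
    outer loop
      vertex 13.000 25.000 27.000
      vertex 13.000 25.000 0.000
      vertex 0.000 25.000 0.000
    endloop
  endfacet
  facet normal 0.0000 1.0000 0.0000
    outer loop
      vertex 0.000 25.000 27.000
      vertex 13.000 25.000 27.000
      vertex 0.000 25.000 0.000
    endloop
  endfacet
  facet normal -1.0000 0.0000 0.0000
    outer loop
      vertex 0.000 25.000 27.000
      vertex 0.000 25.000 0.000
      vertex 0.000 0.000 0.000
    endloop
  endfacet
  facet normal -1.0000 0.0000 0.0000
    outer loop
      vertex 0.000 0.000 27.000
      vertex 0.000 25.000 27.000
      vertex 0.000 0.000 0.000
    endloop
  endfacet
  facet normal 1.0000 0.0000 0.0000
    outer loop
      vertex 13.000 0.000 0.000
      vertex 13.000 25.000 0.000
      vertex 13.000 25.000 27.000
    endloop
  endfacet
  facet normal 1.0000 0.0000 0.0000
    outer loop
      vertex 13.000 0.000 0.000
      vertex 13.000 25.000 27.000
      vertex 13.000 0.000 27.000
    endloop
  endfacet
endsolid part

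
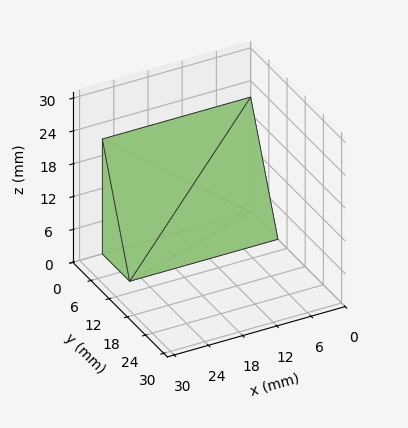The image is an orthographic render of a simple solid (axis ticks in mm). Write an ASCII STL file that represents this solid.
Reading the render: the shape is a wedge (ramp): 26 × 9 mm base, rising to 21 mm along the y=0 edge and sloping linearly to z=0 at y=9 (dimensions read to the nearest mm from the axis ticks). For the STL, each face is triangulated and given an outward normal.

solid part
  facet normal 0.0000 0.0000 -1.0000
    outer loop
      vertex 26.0 9.0 0.0
      vertex 26.0 0.0 0.0
      vertex 0.0 0.0 0.0
    endloop
  endfacet
  facet normal 0.0000 0.0000 -1.0000
    outer loop
      vertex 0.0 9.0 0.0
      vertex 26.0 9.0 0.0
      vertex 0.0 0.0 0.0
    endloop
  endfacet
  facet normal 0.0000 -1.0000 0.0000
    outer loop
      vertex 0.0 0.0 0.0
      vertex 26.0 0.0 0.0
      vertex 26.0 0.0 21.0
    endloop
  endfacet
  facet normal 0.0000 -1.0000 0.0000
    outer loop
      vertex 0.0 0.0 0.0
      vertex 26.0 0.0 21.0
      vertex 0.0 0.0 21.0
    endloop
  endfacet
  facet normal 0.0000 0.9191 0.3939
    outer loop
      vertex 0.0 0.0 21.0
      vertex 26.0 0.0 21.0
      vertex 26.0 9.0 0.0
    endloop
  endfacet
  facet normal 0.0000 0.9191 0.3939
    outer loop
      vertex 0.0 0.0 21.0
      vertex 26.0 9.0 0.0
      vertex 0.0 9.0 0.0
    endloop
  endfacet
  facet normal -1.0000 0.0000 0.0000
    outer loop
      vertex 0.0 0.0 21.0
      vertex 0.0 9.0 0.0
      vertex 0.0 0.0 0.0
    endloop
  endfacet
  facet normal 1.0000 0.0000 0.0000
    outer loop
      vertex 26.0 0.0 0.0
      vertex 26.0 9.0 0.0
      vertex 26.0 0.0 21.0
    endloop
  endfacet
endsolid part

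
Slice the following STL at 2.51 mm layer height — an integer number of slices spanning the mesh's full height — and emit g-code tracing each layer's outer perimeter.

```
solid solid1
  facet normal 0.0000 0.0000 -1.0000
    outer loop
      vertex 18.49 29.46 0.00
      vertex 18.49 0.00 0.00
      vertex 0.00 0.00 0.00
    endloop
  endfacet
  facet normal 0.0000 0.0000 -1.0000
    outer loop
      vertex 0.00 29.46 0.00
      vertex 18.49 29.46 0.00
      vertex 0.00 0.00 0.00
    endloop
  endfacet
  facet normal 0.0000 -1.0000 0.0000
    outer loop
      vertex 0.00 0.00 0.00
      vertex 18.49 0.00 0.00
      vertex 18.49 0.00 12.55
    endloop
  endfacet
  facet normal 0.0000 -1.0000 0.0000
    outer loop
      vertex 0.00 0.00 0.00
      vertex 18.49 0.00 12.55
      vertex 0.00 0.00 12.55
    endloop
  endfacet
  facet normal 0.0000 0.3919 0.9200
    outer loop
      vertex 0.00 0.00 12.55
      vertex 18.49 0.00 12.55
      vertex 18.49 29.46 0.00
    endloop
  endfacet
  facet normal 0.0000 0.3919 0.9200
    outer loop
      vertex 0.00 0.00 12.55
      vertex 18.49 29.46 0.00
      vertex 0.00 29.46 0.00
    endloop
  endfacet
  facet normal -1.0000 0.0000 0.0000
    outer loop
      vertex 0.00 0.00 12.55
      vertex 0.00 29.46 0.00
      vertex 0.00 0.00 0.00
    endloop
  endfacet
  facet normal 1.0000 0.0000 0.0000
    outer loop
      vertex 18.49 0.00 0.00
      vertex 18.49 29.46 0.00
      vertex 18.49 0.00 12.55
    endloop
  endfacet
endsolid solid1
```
; perimeter-only toolpath
G21 ; units = mm
G90 ; absolute positioning
G28 ; home
; layer 1
G0 Z2.51
G0 X0.00 Y0.00
G1 X18.49 Y0.00
G1 X18.49 Y23.57
G1 X0.00 Y23.57
G1 X0.00 Y0.00
; layer 2
G0 Z5.02
G0 X0.00 Y0.00
G1 X18.49 Y0.00
G1 X18.49 Y17.68
G1 X0.00 Y17.68
G1 X0.00 Y0.00
; layer 3
G0 Z7.53
G0 X0.00 Y0.00
G1 X18.49 Y0.00
G1 X18.49 Y11.78
G1 X0.00 Y11.78
G1 X0.00 Y0.00
; layer 4
G0 Z10.04
G0 X0.00 Y0.00
G1 X18.49 Y0.00
G1 X18.49 Y5.89
G1 X0.00 Y5.89
G1 X0.00 Y0.00
M2 ; end

The solid is a wedge (ramp): 18.5 × 29.5 mm base, rising to 12.6 mm along the y=0 edge and sloping linearly to z=0 at y=29.5. Slicing at Δz = 2.51 mm — 5 equal slices spanning the solid's height, so layer i sits at z = i·h/5 — gives 4 non-empty perimeters. Each is a 4-segment closed polygon; G0 lifts to the layer z and rapids to the start vertex, then G1 traces the edges. The cross-section shrinks linearly with z (the slice at the apex is degenerate and omitted).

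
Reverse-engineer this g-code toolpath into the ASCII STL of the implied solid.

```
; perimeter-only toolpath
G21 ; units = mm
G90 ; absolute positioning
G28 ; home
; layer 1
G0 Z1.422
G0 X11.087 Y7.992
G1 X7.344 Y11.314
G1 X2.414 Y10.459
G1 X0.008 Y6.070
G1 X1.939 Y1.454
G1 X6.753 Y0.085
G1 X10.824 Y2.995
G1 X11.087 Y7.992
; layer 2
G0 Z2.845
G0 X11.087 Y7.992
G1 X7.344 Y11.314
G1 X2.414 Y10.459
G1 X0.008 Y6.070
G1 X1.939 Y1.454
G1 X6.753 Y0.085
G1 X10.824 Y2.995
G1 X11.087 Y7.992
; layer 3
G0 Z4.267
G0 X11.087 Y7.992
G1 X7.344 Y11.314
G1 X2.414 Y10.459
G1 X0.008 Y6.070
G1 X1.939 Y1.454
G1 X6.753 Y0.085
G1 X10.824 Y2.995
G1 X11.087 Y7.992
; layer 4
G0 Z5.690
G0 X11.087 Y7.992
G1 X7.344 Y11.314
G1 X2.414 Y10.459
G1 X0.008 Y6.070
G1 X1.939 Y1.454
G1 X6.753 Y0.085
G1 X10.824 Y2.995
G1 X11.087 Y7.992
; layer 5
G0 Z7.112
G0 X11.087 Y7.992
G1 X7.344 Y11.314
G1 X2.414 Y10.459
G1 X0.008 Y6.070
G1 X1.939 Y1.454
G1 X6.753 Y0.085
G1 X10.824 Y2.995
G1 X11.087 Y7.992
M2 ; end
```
solid part
  facet normal 0.0000 0.0000 -1.0000
    outer loop
      vertex 2.414 10.459 0.000
      vertex 7.344 11.314 0.000
      vertex 11.087 7.992 0.000
    endloop
  endfacet
  facet normal 0.0000 0.0000 -1.0000
    outer loop
      vertex 0.008 6.070 0.000
      vertex 2.414 10.459 0.000
      vertex 11.087 7.992 0.000
    endloop
  endfacet
  facet normal 0.0000 0.0000 -1.0000
    outer loop
      vertex 1.939 1.454 0.000
      vertex 0.008 6.070 0.000
      vertex 11.087 7.992 0.000
    endloop
  endfacet
  facet normal 0.0000 0.0000 -1.0000
    outer loop
      vertex 6.753 0.085 0.000
      vertex 1.939 1.454 0.000
      vertex 11.087 7.992 0.000
    endloop
  endfacet
  facet normal 0.0000 0.0000 -1.0000
    outer loop
      vertex 10.824 2.995 0.000
      vertex 6.753 0.085 0.000
      vertex 11.087 7.992 0.000
    endloop
  endfacet
  facet normal 0.0000 0.0000 1.0000
    outer loop
      vertex 11.087 7.992 7.112
      vertex 7.344 11.314 7.112
      vertex 2.414 10.459 7.112
    endloop
  endfacet
  facet normal 0.0000 0.0000 1.0000
    outer loop
      vertex 11.087 7.992 7.112
      vertex 2.414 10.459 7.112
      vertex 0.008 6.070 7.112
    endloop
  endfacet
  facet normal 0.0000 0.0000 1.0000
    outer loop
      vertex 11.087 7.992 7.112
      vertex 0.008 6.070 7.112
      vertex 1.939 1.454 7.112
    endloop
  endfacet
  facet normal 0.0000 0.0000 1.0000
    outer loop
      vertex 11.087 7.992 7.112
      vertex 1.939 1.454 7.112
      vertex 6.753 0.085 7.112
    endloop
  endfacet
  facet normal 0.0000 0.0000 1.0000
    outer loop
      vertex 11.087 7.992 7.112
      vertex 6.753 0.085 7.112
      vertex 10.824 2.995 7.112
    endloop
  endfacet
  facet normal 0.6638 0.7479 0.0000
    outer loop
      vertex 11.087 7.992 0.000
      vertex 7.344 11.314 0.000
      vertex 7.344 11.314 7.112
    endloop
  endfacet
  facet normal 0.6638 0.7479 0.0000
    outer loop
      vertex 11.087 7.992 0.000
      vertex 7.344 11.314 7.112
      vertex 11.087 7.992 7.112
    endloop
  endfacet
  facet normal -0.1709 0.9853 0.0000
    outer loop
      vertex 7.344 11.314 0.000
      vertex 2.414 10.459 0.000
      vertex 2.414 10.459 7.112
    endloop
  endfacet
  facet normal -0.1709 0.9853 0.0000
    outer loop
      vertex 7.344 11.314 0.000
      vertex 2.414 10.459 7.112
      vertex 7.344 11.314 7.112
    endloop
  endfacet
  facet normal -0.8769 0.4807 0.0000
    outer loop
      vertex 2.414 10.459 0.000
      vertex 0.008 6.070 0.000
      vertex 0.008 6.070 7.112
    endloop
  endfacet
  facet normal -0.8769 0.4807 0.0000
    outer loop
      vertex 2.414 10.459 0.000
      vertex 0.008 6.070 7.112
      vertex 2.414 10.459 7.112
    endloop
  endfacet
  facet normal -0.9225 -0.3859 0.0000
    outer loop
      vertex 0.008 6.070 0.000
      vertex 1.939 1.454 0.000
      vertex 1.939 1.454 7.112
    endloop
  endfacet
  facet normal -0.9225 -0.3859 0.0000
    outer loop
      vertex 0.008 6.070 0.000
      vertex 1.939 1.454 7.112
      vertex 0.008 6.070 7.112
    endloop
  endfacet
  facet normal -0.2735 -0.9619 0.0000
    outer loop
      vertex 1.939 1.454 0.000
      vertex 6.753 0.085 0.000
      vertex 6.753 0.085 7.112
    endloop
  endfacet
  facet normal -0.2735 -0.9619 0.0000
    outer loop
      vertex 1.939 1.454 0.000
      vertex 6.753 0.085 7.112
      vertex 1.939 1.454 7.112
    endloop
  endfacet
  facet normal 0.5815 -0.8135 0.0000
    outer loop
      vertex 6.753 0.085 0.000
      vertex 10.824 2.995 0.000
      vertex 10.824 2.995 7.112
    endloop
  endfacet
  facet normal 0.5815 -0.8135 0.0000
    outer loop
      vertex 6.753 0.085 0.000
      vertex 10.824 2.995 7.112
      vertex 6.753 0.085 7.112
    endloop
  endfacet
  facet normal 0.9986 -0.0526 0.0000
    outer loop
      vertex 10.824 2.995 0.000
      vertex 11.087 7.992 0.000
      vertex 11.087 7.992 7.112
    endloop
  endfacet
  facet normal 0.9986 -0.0526 0.0000
    outer loop
      vertex 10.824 2.995 0.000
      vertex 11.087 7.992 7.112
      vertex 10.824 2.995 7.112
    endloop
  endfacet
endsolid part

The G0 Z moves step by Δz≈1.422 mm. Every layer's G1 loop is the same polygon, so the solid is a straight extrusion of it from z=0 to z≈7.11. Closing with flat bottom and top caps and triangulating gives 24 facets — a regular 7-sided prism (a cylinder approximated with 7 flat sides), circumscribed radius ≈ 5.77 mm, height ≈ 7.11 mm.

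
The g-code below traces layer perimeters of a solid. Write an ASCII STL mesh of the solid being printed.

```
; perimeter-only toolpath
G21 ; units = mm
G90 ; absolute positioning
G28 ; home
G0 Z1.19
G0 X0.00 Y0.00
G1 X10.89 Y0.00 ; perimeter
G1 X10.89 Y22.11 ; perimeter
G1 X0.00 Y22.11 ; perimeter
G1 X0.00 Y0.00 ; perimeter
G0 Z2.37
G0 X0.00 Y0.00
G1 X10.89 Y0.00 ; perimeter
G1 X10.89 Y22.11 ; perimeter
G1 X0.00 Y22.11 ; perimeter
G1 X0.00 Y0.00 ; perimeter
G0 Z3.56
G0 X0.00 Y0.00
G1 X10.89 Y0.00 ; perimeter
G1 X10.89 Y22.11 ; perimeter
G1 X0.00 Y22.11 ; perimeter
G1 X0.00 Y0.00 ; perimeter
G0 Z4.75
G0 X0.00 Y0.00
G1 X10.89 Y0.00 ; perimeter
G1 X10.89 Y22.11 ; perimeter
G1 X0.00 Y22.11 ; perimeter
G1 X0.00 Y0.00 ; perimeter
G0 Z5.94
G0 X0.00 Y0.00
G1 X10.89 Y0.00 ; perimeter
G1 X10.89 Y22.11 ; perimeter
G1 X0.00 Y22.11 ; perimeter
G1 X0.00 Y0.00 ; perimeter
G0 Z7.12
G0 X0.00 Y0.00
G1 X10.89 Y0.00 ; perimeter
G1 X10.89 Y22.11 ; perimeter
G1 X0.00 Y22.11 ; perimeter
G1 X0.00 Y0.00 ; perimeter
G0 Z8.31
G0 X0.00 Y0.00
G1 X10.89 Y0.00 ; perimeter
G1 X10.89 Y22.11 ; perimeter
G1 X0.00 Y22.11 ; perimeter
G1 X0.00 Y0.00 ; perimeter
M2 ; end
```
solid part
  facet normal 0.0000 0.0000 -1.0000
    outer loop
      vertex 10.89 22.11 0.00
      vertex 10.89 0.00 0.00
      vertex 0.00 0.00 0.00
    endloop
  endfacet
  facet normal 0.0000 0.0000 -1.0000
    outer loop
      vertex 0.00 22.11 0.00
      vertex 10.89 22.11 0.00
      vertex 0.00 0.00 0.00
    endloop
  endfacet
  facet normal 0.0000 0.0000 1.0000
    outer loop
      vertex 0.00 0.00 8.31
      vertex 10.89 0.00 8.31
      vertex 10.89 22.11 8.31
    endloop
  endfacet
  facet normal 0.0000 0.0000 1.0000
    outer loop
      vertex 0.00 0.00 8.31
      vertex 10.89 22.11 8.31
      vertex 0.00 22.11 8.31
    endloop
  endfacet
  facet normal 0.0000 -1.0000 0.0000
    outer loop
      vertex 0.00 0.00 0.00
      vertex 10.89 0.00 0.00
      vertex 10.89 0.00 8.31
    endloop
  endfacet
  facet normal 0.0000 -1.0000 0.0000
    outer loop
      vertex 0.00 0.00 0.00
      vertex 10.89 0.00 8.31
      vertex 0.00 0.00 8.31
    endloop
  endfacet
  facet normal 0.0000 1.0000 0.0000
    outer loop
      vertex 10.89 22.11 8.31
      vertex 10.89 22.11 0.00
      vertex 0.00 22.11 0.00
    endloop
  endfacet
  facet normal 0.0000 1.0000 0.0000
    outer loop
      vertex 0.00 22.11 8.31
      vertex 10.89 22.11 8.31
      vertex 0.00 22.11 0.00
    endloop
  endfacet
  facet normal -1.0000 0.0000 0.0000
    outer loop
      vertex 0.00 22.11 8.31
      vertex 0.00 22.11 0.00
      vertex 0.00 0.00 0.00
    endloop
  endfacet
  facet normal -1.0000 0.0000 0.0000
    outer loop
      vertex 0.00 0.00 8.31
      vertex 0.00 22.11 8.31
      vertex 0.00 0.00 0.00
    endloop
  endfacet
  facet normal 1.0000 0.0000 0.0000
    outer loop
      vertex 10.89 0.00 0.00
      vertex 10.89 22.11 0.00
      vertex 10.89 22.11 8.31
    endloop
  endfacet
  facet normal 1.0000 0.0000 0.0000
    outer loop
      vertex 10.89 0.00 0.00
      vertex 10.89 22.11 8.31
      vertex 10.89 0.00 8.31
    endloop
  endfacet
endsolid part

The G0 Z moves step by Δz≈1.19 mm. Every layer's G1 loop is the same polygon, so the solid is a straight extrusion of it from z=0 to z≈8.31. Closing with flat bottom and top caps and triangulating gives 12 facets — a rectangular box, roughly 10.9 × 22.1 mm footprint and 8.31 mm tall.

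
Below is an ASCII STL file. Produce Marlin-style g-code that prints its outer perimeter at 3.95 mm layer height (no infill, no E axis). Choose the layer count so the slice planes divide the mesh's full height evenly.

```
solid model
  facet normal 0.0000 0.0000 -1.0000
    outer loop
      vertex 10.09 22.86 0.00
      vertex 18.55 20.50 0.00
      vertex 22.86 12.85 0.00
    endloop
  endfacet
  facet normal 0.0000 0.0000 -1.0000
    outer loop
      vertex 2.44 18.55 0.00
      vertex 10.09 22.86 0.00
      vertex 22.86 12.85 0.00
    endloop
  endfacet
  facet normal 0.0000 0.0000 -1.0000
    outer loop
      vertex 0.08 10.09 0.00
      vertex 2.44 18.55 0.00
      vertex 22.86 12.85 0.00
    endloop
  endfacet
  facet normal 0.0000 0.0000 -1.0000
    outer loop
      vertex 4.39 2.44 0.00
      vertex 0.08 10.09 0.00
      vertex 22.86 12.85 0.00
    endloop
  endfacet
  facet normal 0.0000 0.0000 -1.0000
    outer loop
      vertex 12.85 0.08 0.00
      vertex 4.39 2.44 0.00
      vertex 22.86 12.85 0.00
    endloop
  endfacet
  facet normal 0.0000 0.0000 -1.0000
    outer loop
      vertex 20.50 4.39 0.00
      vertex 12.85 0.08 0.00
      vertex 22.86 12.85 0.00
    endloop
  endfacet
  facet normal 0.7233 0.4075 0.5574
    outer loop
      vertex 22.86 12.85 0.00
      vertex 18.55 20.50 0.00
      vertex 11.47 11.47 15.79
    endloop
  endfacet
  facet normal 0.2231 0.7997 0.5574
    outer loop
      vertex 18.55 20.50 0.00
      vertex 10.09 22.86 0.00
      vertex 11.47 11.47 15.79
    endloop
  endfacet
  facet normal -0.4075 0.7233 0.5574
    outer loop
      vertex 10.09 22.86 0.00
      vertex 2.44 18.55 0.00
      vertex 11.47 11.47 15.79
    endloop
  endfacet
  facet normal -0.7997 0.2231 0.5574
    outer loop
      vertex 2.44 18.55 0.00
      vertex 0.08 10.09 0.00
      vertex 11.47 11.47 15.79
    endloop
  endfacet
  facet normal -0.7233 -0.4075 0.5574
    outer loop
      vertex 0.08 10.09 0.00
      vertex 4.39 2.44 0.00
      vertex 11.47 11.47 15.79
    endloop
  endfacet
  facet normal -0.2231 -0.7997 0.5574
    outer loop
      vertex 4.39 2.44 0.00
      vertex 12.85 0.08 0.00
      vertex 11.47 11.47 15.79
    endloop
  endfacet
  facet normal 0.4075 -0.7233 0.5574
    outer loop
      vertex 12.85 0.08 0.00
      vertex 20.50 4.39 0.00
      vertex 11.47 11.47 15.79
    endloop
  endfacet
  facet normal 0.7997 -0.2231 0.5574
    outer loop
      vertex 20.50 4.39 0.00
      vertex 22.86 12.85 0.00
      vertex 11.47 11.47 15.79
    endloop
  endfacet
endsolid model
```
; perimeter-only toolpath
G21 ; units = mm
G90 ; absolute positioning
G28 ; home
; layer 1
G0 Z3.95
G0 X20.01 Y12.50
G1 X16.78 Y18.24
G1 X10.44 Y20.01
G1 X4.70 Y16.78
G1 X2.93 Y10.44
G1 X6.16 Y4.70
G1 X12.50 Y2.93
G1 X18.24 Y6.16
G1 X20.01 Y12.50
; layer 2
G0 Z7.89
G0 X17.16 Y12.16
G1 X15.01 Y15.98
G1 X10.78 Y17.16
G1 X6.96 Y15.01
G1 X5.78 Y10.78
G1 X7.93 Y6.96
G1 X12.16 Y5.78
G1 X15.98 Y7.93
G1 X17.16 Y12.16
; layer 3
G0 Z11.84
G0 X14.32 Y11.82
G1 X13.24 Y13.73
G1 X11.12 Y14.32
G1 X9.21 Y13.24
G1 X8.62 Y11.12
G1 X9.70 Y9.21
G1 X11.82 Y8.62
G1 X13.73 Y9.70
G1 X14.32 Y11.82
M2 ; end

The solid is a regular 8-sided pyramid, base circumscribed radius ≈ 11.5 mm, apex at z ≈ 15.8 mm. Slicing at Δz = 3.95 mm — 4 equal slices spanning the solid's height, so layer i sits at z = i·h/4 — gives 3 non-empty perimeters. Each is a 8-segment closed polygon; G0 lifts to the layer z and rapids to the start vertex, then G1 traces the edges. The cross-section shrinks linearly with z (the slice at the apex is degenerate and omitted).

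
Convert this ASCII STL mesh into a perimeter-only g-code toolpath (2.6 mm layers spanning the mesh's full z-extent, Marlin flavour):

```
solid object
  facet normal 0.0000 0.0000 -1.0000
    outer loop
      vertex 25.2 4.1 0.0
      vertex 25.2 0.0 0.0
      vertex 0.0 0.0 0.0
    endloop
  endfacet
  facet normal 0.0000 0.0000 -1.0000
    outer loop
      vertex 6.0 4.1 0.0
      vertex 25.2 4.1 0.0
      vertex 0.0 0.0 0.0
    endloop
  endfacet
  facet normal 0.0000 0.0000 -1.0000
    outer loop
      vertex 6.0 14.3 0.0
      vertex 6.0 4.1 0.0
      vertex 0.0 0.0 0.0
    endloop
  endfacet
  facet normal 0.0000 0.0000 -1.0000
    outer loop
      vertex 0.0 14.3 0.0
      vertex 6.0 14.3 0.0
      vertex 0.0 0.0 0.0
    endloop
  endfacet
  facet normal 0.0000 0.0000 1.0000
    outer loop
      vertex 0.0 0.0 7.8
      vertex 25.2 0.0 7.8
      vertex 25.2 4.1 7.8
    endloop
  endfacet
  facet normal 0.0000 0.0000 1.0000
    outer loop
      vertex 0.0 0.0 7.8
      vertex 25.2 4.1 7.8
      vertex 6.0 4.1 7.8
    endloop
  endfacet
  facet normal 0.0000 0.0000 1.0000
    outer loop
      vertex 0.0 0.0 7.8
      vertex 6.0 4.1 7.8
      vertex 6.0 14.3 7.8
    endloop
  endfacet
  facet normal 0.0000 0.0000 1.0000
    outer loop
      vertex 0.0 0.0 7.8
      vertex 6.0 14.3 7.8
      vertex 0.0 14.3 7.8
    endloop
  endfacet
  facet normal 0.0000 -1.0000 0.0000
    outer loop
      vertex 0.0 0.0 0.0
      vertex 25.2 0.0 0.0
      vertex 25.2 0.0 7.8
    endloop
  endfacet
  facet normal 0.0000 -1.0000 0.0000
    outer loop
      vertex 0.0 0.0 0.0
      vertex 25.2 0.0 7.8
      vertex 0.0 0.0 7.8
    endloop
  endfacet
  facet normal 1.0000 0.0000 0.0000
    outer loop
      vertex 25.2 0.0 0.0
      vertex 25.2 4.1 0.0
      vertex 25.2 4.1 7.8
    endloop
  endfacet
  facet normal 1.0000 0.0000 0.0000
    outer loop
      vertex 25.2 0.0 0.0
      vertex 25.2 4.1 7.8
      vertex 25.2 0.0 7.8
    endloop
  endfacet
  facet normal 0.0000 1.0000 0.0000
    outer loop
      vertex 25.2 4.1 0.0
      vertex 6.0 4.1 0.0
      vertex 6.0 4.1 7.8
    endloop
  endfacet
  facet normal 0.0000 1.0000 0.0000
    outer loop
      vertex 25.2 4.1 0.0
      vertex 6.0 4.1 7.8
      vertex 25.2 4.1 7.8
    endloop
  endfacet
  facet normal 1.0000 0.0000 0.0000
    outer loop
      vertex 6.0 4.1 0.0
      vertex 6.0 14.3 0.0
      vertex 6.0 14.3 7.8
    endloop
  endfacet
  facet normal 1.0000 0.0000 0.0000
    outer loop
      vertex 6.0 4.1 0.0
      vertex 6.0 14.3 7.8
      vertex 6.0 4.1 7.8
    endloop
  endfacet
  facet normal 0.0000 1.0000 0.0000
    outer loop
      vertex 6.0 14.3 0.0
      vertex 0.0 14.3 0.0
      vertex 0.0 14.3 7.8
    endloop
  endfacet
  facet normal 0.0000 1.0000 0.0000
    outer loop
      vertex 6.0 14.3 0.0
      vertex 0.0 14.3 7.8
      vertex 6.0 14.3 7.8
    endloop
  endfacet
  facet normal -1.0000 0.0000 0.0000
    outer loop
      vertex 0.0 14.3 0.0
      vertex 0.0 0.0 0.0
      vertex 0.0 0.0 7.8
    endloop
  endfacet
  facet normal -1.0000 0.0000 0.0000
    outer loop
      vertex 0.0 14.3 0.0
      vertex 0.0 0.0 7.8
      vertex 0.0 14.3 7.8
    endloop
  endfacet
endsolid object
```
; perimeter-only toolpath
G21 ; units = mm
G90 ; absolute positioning
G28 ; home
; layer 1
G0 Z2.6
G0 X0.0 Y0.0
G1 X25.2 Y0.0
G1 X25.2 Y4.1
G1 X6.0 Y4.1
G1 X6.0 Y14.3
G1 X0.0 Y14.3
G1 X0.0 Y0.0
; layer 2
G0 Z5.2
G0 X0.0 Y0.0
G1 X25.2 Y0.0
G1 X25.2 Y4.1
G1 X6.0 Y4.1
G1 X6.0 Y14.3
G1 X0.0 Y14.3
G1 X0.0 Y0.0
; layer 3
G0 Z7.8
G0 X0.0 Y0.0
G1 X25.2 Y0.0
G1 X25.2 Y4.1
G1 X6.0 Y4.1
G1 X6.0 Y14.3
G1 X0.0 Y14.3
G1 X0.0 Y0.0
M2 ; end

The solid is an L-shaped prism: outer 25.2 × 14.3 mm, arm thicknesses ≈ 4.1 mm (horizontal) and 6 mm (vertical), extruded 7.8 mm in z. Slicing at Δz = 2.6 mm — 3 equal slices spanning the solid's height, so layer i sits at z = i·h/3 — gives 3 non-empty perimeters. Each is a 6-segment closed polygon; G0 lifts to the layer z and rapids to the start vertex, then G1 traces the edges.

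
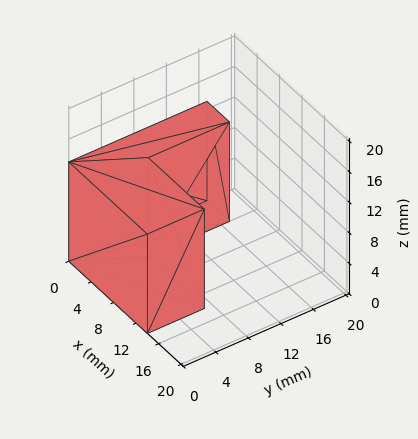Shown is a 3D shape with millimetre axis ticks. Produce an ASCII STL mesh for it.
Reading the render: the shape is an L-shaped prism: outer 14 × 17 mm, arm thicknesses ≈ 7 mm (horizontal) and 4 mm (vertical), extruded 13 mm in z (dimensions read to the nearest mm from the axis ticks). For the STL, each face is triangulated and given an outward normal.

solid part
  facet normal 0.0000 0.0000 -1.0000
    outer loop
      vertex 14.0 7.0 0.0
      vertex 14.0 0.0 0.0
      vertex 0.0 0.0 0.0
    endloop
  endfacet
  facet normal 0.0000 0.0000 -1.0000
    outer loop
      vertex 4.0 7.0 0.0
      vertex 14.0 7.0 0.0
      vertex 0.0 0.0 0.0
    endloop
  endfacet
  facet normal 0.0000 0.0000 -1.0000
    outer loop
      vertex 4.0 17.0 0.0
      vertex 4.0 7.0 0.0
      vertex 0.0 0.0 0.0
    endloop
  endfacet
  facet normal 0.0000 0.0000 -1.0000
    outer loop
      vertex 0.0 17.0 0.0
      vertex 4.0 17.0 0.0
      vertex 0.0 0.0 0.0
    endloop
  endfacet
  facet normal 0.0000 0.0000 1.0000
    outer loop
      vertex 0.0 0.0 13.0
      vertex 14.0 0.0 13.0
      vertex 14.0 7.0 13.0
    endloop
  endfacet
  facet normal 0.0000 0.0000 1.0000
    outer loop
      vertex 0.0 0.0 13.0
      vertex 14.0 7.0 13.0
      vertex 4.0 7.0 13.0
    endloop
  endfacet
  facet normal 0.0000 0.0000 1.0000
    outer loop
      vertex 0.0 0.0 13.0
      vertex 4.0 7.0 13.0
      vertex 4.0 17.0 13.0
    endloop
  endfacet
  facet normal 0.0000 0.0000 1.0000
    outer loop
      vertex 0.0 0.0 13.0
      vertex 4.0 17.0 13.0
      vertex 0.0 17.0 13.0
    endloop
  endfacet
  facet normal 0.0000 -1.0000 0.0000
    outer loop
      vertex 0.0 0.0 0.0
      vertex 14.0 0.0 0.0
      vertex 14.0 0.0 13.0
    endloop
  endfacet
  facet normal 0.0000 -1.0000 0.0000
    outer loop
      vertex 0.0 0.0 0.0
      vertex 14.0 0.0 13.0
      vertex 0.0 0.0 13.0
    endloop
  endfacet
  facet normal 1.0000 0.0000 0.0000
    outer loop
      vertex 14.0 0.0 0.0
      vertex 14.0 7.0 0.0
      vertex 14.0 7.0 13.0
    endloop
  endfacet
  facet normal 1.0000 0.0000 0.0000
    outer loop
      vertex 14.0 0.0 0.0
      vertex 14.0 7.0 13.0
      vertex 14.0 0.0 13.0
    endloop
  endfacet
  facet normal 0.0000 1.0000 0.0000
    outer loop
      vertex 14.0 7.0 0.0
      vertex 4.0 7.0 0.0
      vertex 4.0 7.0 13.0
    endloop
  endfacet
  facet normal 0.0000 1.0000 0.0000
    outer loop
      vertex 14.0 7.0 0.0
      vertex 4.0 7.0 13.0
      vertex 14.0 7.0 13.0
    endloop
  endfacet
  facet normal 1.0000 0.0000 0.0000
    outer loop
      vertex 4.0 7.0 0.0
      vertex 4.0 17.0 0.0
      vertex 4.0 17.0 13.0
    endloop
  endfacet
  facet normal 1.0000 0.0000 0.0000
    outer loop
      vertex 4.0 7.0 0.0
      vertex 4.0 17.0 13.0
      vertex 4.0 7.0 13.0
    endloop
  endfacet
  facet normal 0.0000 1.0000 0.0000
    outer loop
      vertex 4.0 17.0 0.0
      vertex 0.0 17.0 0.0
      vertex 0.0 17.0 13.0
    endloop
  endfacet
  facet normal 0.0000 1.0000 0.0000
    outer loop
      vertex 4.0 17.0 0.0
      vertex 0.0 17.0 13.0
      vertex 4.0 17.0 13.0
    endloop
  endfacet
  facet normal -1.0000 0.0000 0.0000
    outer loop
      vertex 0.0 17.0 0.0
      vertex 0.0 0.0 0.0
      vertex 0.0 0.0 13.0
    endloop
  endfacet
  facet normal -1.0000 0.0000 0.0000
    outer loop
      vertex 0.0 17.0 0.0
      vertex 0.0 0.0 13.0
      vertex 0.0 17.0 13.0
    endloop
  endfacet
endsolid part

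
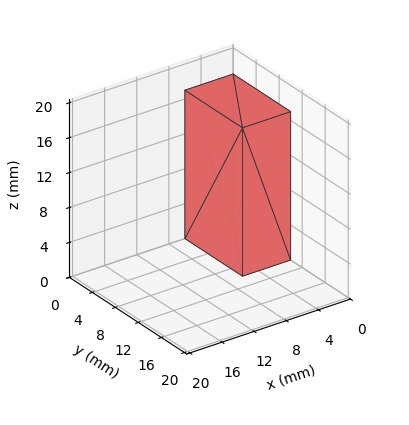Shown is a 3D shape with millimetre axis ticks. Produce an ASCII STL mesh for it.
Reading the render: the shape is a rectangular box, roughly 6 × 10 mm footprint and 17 mm tall (dimensions read to the nearest mm from the axis ticks). For the STL, each face is triangulated and given an outward normal.

solid part
  facet normal 0.0000 0.0000 -1.0000
    outer loop
      vertex 6.0 10.0 0.0
      vertex 6.0 0.0 0.0
      vertex 0.0 0.0 0.0
    endloop
  endfacet
  facet normal 0.0000 0.0000 -1.0000
    outer loop
      vertex 0.0 10.0 0.0
      vertex 6.0 10.0 0.0
      vertex 0.0 0.0 0.0
    endloop
  endfacet
  facet normal 0.0000 0.0000 1.0000
    outer loop
      vertex 0.0 0.0 17.0
      vertex 6.0 0.0 17.0
      vertex 6.0 10.0 17.0
    endloop
  endfacet
  facet normal 0.0000 0.0000 1.0000
    outer loop
      vertex 0.0 0.0 17.0
      vertex 6.0 10.0 17.0
      vertex 0.0 10.0 17.0
    endloop
  endfacet
  facet normal 0.0000 -1.0000 0.0000
    outer loop
      vertex 0.0 0.0 0.0
      vertex 6.0 0.0 0.0
      vertex 6.0 0.0 17.0
    endloop
  endfacet
  facet normal 0.0000 -1.0000 0.0000
    outer loop
      vertex 0.0 0.0 0.0
      vertex 6.0 0.0 17.0
      vertex 0.0 0.0 17.0
    endloop
  endfacet
  facet normal 0.0000 1.0000 0.0000
    outer loop
      vertex 6.0 10.0 17.0
      vertex 6.0 10.0 0.0
      vertex 0.0 10.0 0.0
    endloop
  endfacet
  facet normal 0.0000 1.0000 0.0000
    outer loop
      vertex 0.0 10.0 17.0
      vertex 6.0 10.0 17.0
      vertex 0.0 10.0 0.0
    endloop
  endfacet
  facet normal -1.0000 0.0000 0.0000
    outer loop
      vertex 0.0 10.0 17.0
      vertex 0.0 10.0 0.0
      vertex 0.0 0.0 0.0
    endloop
  endfacet
  facet normal -1.0000 0.0000 0.0000
    outer loop
      vertex 0.0 0.0 17.0
      vertex 0.0 10.0 17.0
      vertex 0.0 0.0 0.0
    endloop
  endfacet
  facet normal 1.0000 0.0000 0.0000
    outer loop
      vertex 6.0 0.0 0.0
      vertex 6.0 10.0 0.0
      vertex 6.0 10.0 17.0
    endloop
  endfacet
  facet normal 1.0000 0.0000 0.0000
    outer loop
      vertex 6.0 0.0 0.0
      vertex 6.0 10.0 17.0
      vertex 6.0 0.0 17.0
    endloop
  endfacet
endsolid part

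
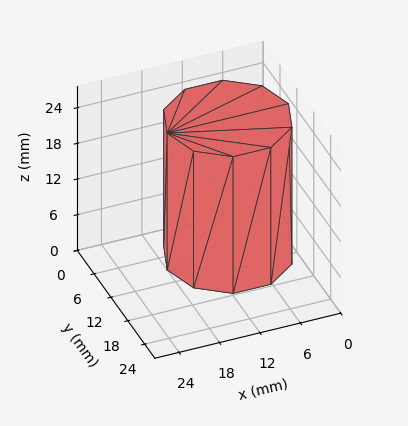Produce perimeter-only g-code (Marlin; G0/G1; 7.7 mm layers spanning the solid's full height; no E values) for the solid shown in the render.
Reading the render: the shape is a regular 10-sided prism (a cylinder approximated with 10 flat sides), circumscribed radius ≈ 9 mm, height ≈ 23 mm (dimensions read to the nearest mm from the axis ticks). For the g-code, the solid's height is divided into equal slices at the stated Δz and each level perimeter traced with G1 moves after a G0 lift.

; perimeter-only toolpath
G21 ; units = mm
G90 ; absolute positioning
G28 ; home
; layer 1
G0 Z7.7
G0 X18.0 Y9.0
G1 X16.3 Y14.3
G1 X11.8 Y17.6
G1 X6.2 Y17.6
G1 X1.7 Y14.3
G1 X0.0 Y9.0
G1 X1.7 Y3.7
G1 X6.2 Y0.4
G1 X11.8 Y0.4
G1 X16.3 Y3.7
G1 X18.0 Y9.0
; layer 2
G0 Z15.3
G0 X18.0 Y9.0
G1 X16.3 Y14.3
G1 X11.8 Y17.6
G1 X6.2 Y17.6
G1 X1.7 Y14.3
G1 X0.0 Y9.0
G1 X1.7 Y3.7
G1 X6.2 Y0.4
G1 X11.8 Y0.4
G1 X16.3 Y3.7
G1 X18.0 Y9.0
; layer 3
G0 Z23.0
G0 X18.0 Y9.0
G1 X16.3 Y14.3
G1 X11.8 Y17.6
G1 X6.2 Y17.6
G1 X1.7 Y14.3
G1 X0.0 Y9.0
G1 X1.7 Y3.7
G1 X6.2 Y0.4
G1 X11.8 Y0.4
G1 X16.3 Y3.7
G1 X18.0 Y9.0
M2 ; end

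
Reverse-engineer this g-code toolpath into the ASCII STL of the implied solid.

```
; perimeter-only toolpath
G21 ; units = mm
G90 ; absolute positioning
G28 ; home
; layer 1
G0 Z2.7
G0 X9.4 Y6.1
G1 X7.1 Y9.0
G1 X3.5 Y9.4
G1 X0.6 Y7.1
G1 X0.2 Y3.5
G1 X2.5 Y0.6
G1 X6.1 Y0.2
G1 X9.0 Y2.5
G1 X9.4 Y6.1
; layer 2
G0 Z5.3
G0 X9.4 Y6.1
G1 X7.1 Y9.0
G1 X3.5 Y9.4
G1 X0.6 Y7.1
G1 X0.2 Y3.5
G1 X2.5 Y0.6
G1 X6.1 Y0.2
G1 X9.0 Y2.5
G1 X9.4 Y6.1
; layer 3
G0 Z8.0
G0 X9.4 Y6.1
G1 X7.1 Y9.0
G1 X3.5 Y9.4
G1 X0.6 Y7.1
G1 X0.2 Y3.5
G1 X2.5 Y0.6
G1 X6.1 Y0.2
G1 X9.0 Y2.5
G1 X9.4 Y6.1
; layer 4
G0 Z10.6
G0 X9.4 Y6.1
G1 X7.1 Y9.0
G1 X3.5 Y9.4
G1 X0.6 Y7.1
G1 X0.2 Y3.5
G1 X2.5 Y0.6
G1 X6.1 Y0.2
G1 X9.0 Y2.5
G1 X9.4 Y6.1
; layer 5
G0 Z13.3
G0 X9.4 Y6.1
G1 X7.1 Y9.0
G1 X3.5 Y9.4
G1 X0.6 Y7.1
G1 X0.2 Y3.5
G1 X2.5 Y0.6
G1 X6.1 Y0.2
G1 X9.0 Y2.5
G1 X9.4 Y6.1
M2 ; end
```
solid part
  facet normal 0.0000 0.0000 -1.0000
    outer loop
      vertex 3.5 9.4 0.0
      vertex 7.1 9.0 0.0
      vertex 9.4 6.1 0.0
    endloop
  endfacet
  facet normal 0.0000 0.0000 -1.0000
    outer loop
      vertex 0.6 7.1 0.0
      vertex 3.5 9.4 0.0
      vertex 9.4 6.1 0.0
    endloop
  endfacet
  facet normal 0.0000 0.0000 -1.0000
    outer loop
      vertex 0.2 3.5 0.0
      vertex 0.6 7.1 0.0
      vertex 9.4 6.1 0.0
    endloop
  endfacet
  facet normal 0.0000 0.0000 -1.0000
    outer loop
      vertex 2.5 0.6 0.0
      vertex 0.2 3.5 0.0
      vertex 9.4 6.1 0.0
    endloop
  endfacet
  facet normal 0.0000 0.0000 -1.0000
    outer loop
      vertex 6.1 0.2 0.0
      vertex 2.5 0.6 0.0
      vertex 9.4 6.1 0.0
    endloop
  endfacet
  facet normal 0.0000 0.0000 -1.0000
    outer loop
      vertex 9.0 2.5 0.0
      vertex 6.1 0.2 0.0
      vertex 9.4 6.1 0.0
    endloop
  endfacet
  facet normal 0.0000 0.0000 1.0000
    outer loop
      vertex 9.4 6.1 13.3
      vertex 7.1 9.0 13.3
      vertex 3.5 9.4 13.3
    endloop
  endfacet
  facet normal 0.0000 0.0000 1.0000
    outer loop
      vertex 9.4 6.1 13.3
      vertex 3.5 9.4 13.3
      vertex 0.6 7.1 13.3
    endloop
  endfacet
  facet normal 0.0000 0.0000 1.0000
    outer loop
      vertex 9.4 6.1 13.3
      vertex 0.6 7.1 13.3
      vertex 0.2 3.5 13.3
    endloop
  endfacet
  facet normal 0.0000 0.0000 1.0000
    outer loop
      vertex 9.4 6.1 13.3
      vertex 0.2 3.5 13.3
      vertex 2.5 0.6 13.3
    endloop
  endfacet
  facet normal 0.0000 0.0000 1.0000
    outer loop
      vertex 9.4 6.1 13.3
      vertex 2.5 0.6 13.3
      vertex 6.1 0.2 13.3
    endloop
  endfacet
  facet normal 0.0000 0.0000 1.0000
    outer loop
      vertex 9.4 6.1 13.3
      vertex 6.1 0.2 13.3
      vertex 9.0 2.5 13.3
    endloop
  endfacet
  facet normal 0.7835 0.6214 0.0000
    outer loop
      vertex 9.4 6.1 0.0
      vertex 7.1 9.0 0.0
      vertex 7.1 9.0 13.3
    endloop
  endfacet
  facet normal 0.7835 0.6214 0.0000
    outer loop
      vertex 9.4 6.1 0.0
      vertex 7.1 9.0 13.3
      vertex 9.4 6.1 13.3
    endloop
  endfacet
  facet normal 0.1104 0.9939 0.0000
    outer loop
      vertex 7.1 9.0 0.0
      vertex 3.5 9.4 0.0
      vertex 3.5 9.4 13.3
    endloop
  endfacet
  facet normal 0.1104 0.9939 0.0000
    outer loop
      vertex 7.1 9.0 0.0
      vertex 3.5 9.4 13.3
      vertex 7.1 9.0 13.3
    endloop
  endfacet
  facet normal -0.6214 0.7835 0.0000
    outer loop
      vertex 3.5 9.4 0.0
      vertex 0.6 7.1 0.0
      vertex 0.6 7.1 13.3
    endloop
  endfacet
  facet normal -0.6214 0.7835 0.0000
    outer loop
      vertex 3.5 9.4 0.0
      vertex 0.6 7.1 13.3
      vertex 3.5 9.4 13.3
    endloop
  endfacet
  facet normal -0.9939 0.1104 0.0000
    outer loop
      vertex 0.6 7.1 0.0
      vertex 0.2 3.5 0.0
      vertex 0.2 3.5 13.3
    endloop
  endfacet
  facet normal -0.9939 0.1104 0.0000
    outer loop
      vertex 0.6 7.1 0.0
      vertex 0.2 3.5 13.3
      vertex 0.6 7.1 13.3
    endloop
  endfacet
  facet normal -0.7835 -0.6214 0.0000
    outer loop
      vertex 0.2 3.5 0.0
      vertex 2.5 0.6 0.0
      vertex 2.5 0.6 13.3
    endloop
  endfacet
  facet normal -0.7835 -0.6214 0.0000
    outer loop
      vertex 0.2 3.5 0.0
      vertex 2.5 0.6 13.3
      vertex 0.2 3.5 13.3
    endloop
  endfacet
  facet normal -0.1104 -0.9939 0.0000
    outer loop
      vertex 2.5 0.6 0.0
      vertex 6.1 0.2 0.0
      vertex 6.1 0.2 13.3
    endloop
  endfacet
  facet normal -0.1104 -0.9939 0.0000
    outer loop
      vertex 2.5 0.6 0.0
      vertex 6.1 0.2 13.3
      vertex 2.5 0.6 13.3
    endloop
  endfacet
  facet normal 0.6214 -0.7835 0.0000
    outer loop
      vertex 6.1 0.2 0.0
      vertex 9.0 2.5 0.0
      vertex 9.0 2.5 13.3
    endloop
  endfacet
  facet normal 0.6214 -0.7835 0.0000
    outer loop
      vertex 6.1 0.2 0.0
      vertex 9.0 2.5 13.3
      vertex 6.1 0.2 13.3
    endloop
  endfacet
  facet normal 0.9939 -0.1104 0.0000
    outer loop
      vertex 9.0 2.5 0.0
      vertex 9.4 6.1 0.0
      vertex 9.4 6.1 13.3
    endloop
  endfacet
  facet normal 0.9939 -0.1104 0.0000
    outer loop
      vertex 9.0 2.5 0.0
      vertex 9.4 6.1 13.3
      vertex 9.0 2.5 13.3
    endloop
  endfacet
endsolid part

The G0 Z moves step by Δz≈2.7 mm. Every layer's G1 loop is the same polygon, so the solid is a straight extrusion of it from z=0 to z≈13.3. Closing with flat bottom and top caps and triangulating gives 28 facets — a regular 8-sided prism (a cylinder approximated with 8 flat sides), circumscribed radius ≈ 4.8 mm, height ≈ 13.3 mm.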